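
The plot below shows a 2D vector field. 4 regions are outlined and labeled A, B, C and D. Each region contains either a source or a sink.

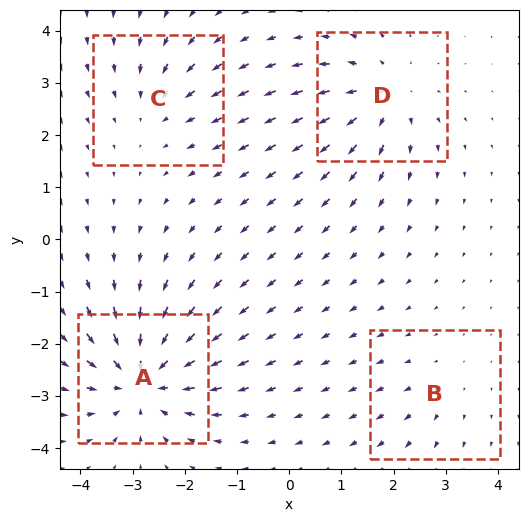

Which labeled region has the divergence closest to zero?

B

Divergence at each region's feature centre — A: about -7, B: about +2, C: about -3, D: about +5. Region B is closest to zero.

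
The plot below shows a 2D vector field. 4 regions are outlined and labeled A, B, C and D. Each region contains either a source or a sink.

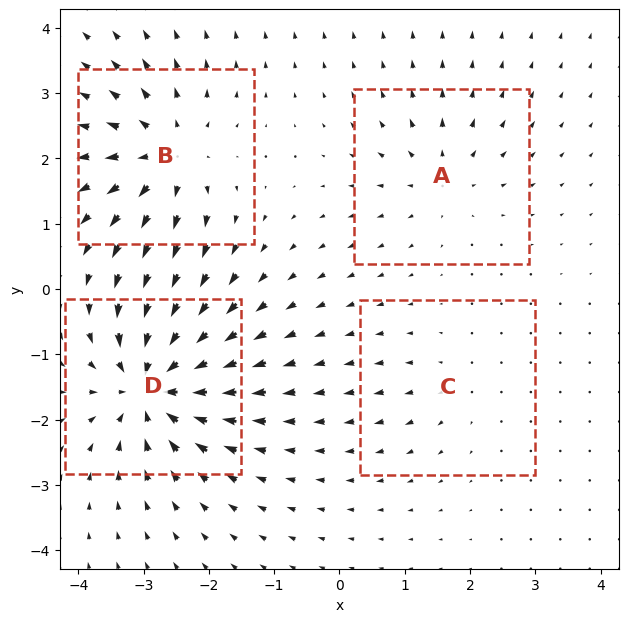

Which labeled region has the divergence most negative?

D

Divergence at each region's feature centre — A: about +4, B: about +7, C: about +3, D: about -9. Region D is most negative.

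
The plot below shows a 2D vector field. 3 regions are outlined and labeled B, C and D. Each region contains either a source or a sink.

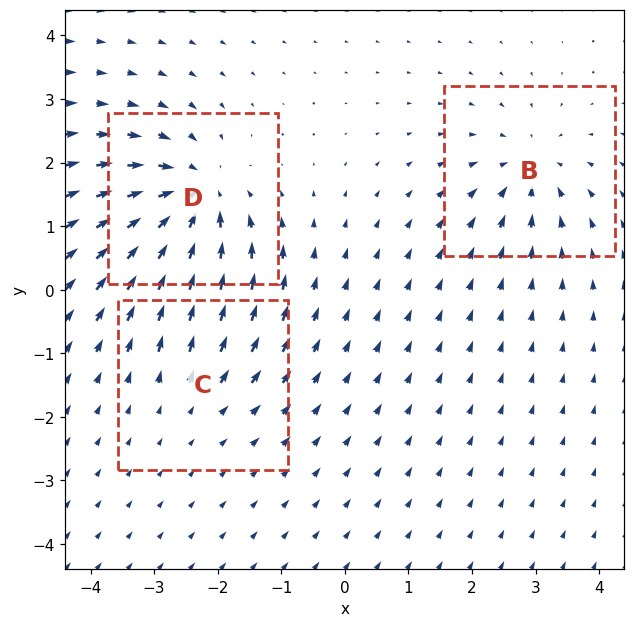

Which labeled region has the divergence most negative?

D

Divergence at each region's feature centre — B: about -4, C: about +2, D: about -6. Region D is most negative.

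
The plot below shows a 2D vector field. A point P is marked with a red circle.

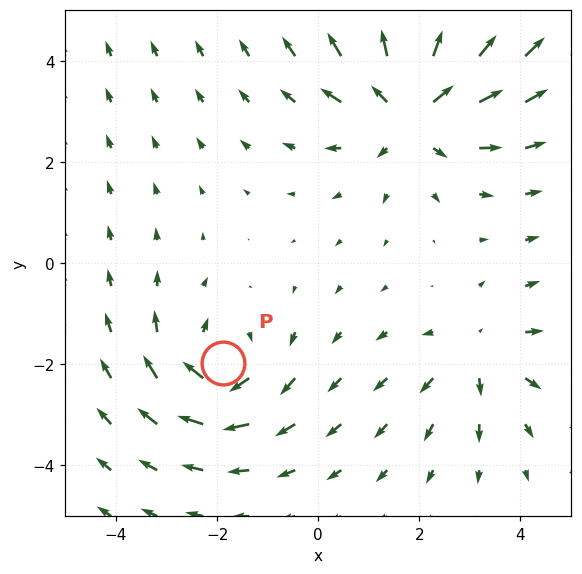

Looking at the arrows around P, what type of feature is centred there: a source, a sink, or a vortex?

At P (-1.9, -2.0) the arrows circulate clockwise. Divergence ≈0, curl about -4 — near-zero divergence with nonzero curl is a vortex.

vortex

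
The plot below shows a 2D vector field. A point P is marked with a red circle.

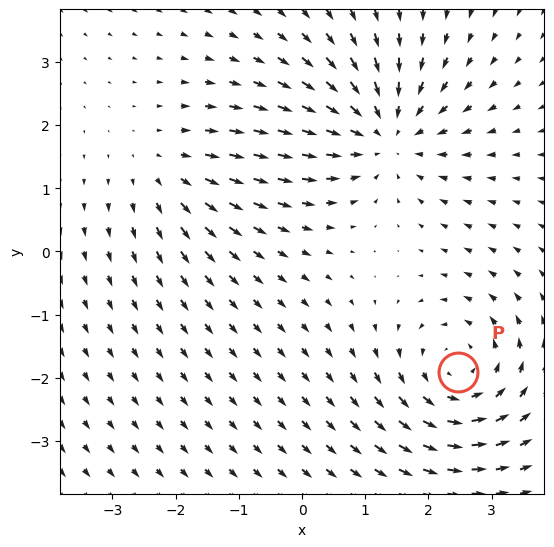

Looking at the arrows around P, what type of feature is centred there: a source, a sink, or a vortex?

At P (2.5, -1.9) the arrows circulate counterclockwise. Divergence ≈0, curl about +4 — near-zero divergence with nonzero curl is a vortex.

vortex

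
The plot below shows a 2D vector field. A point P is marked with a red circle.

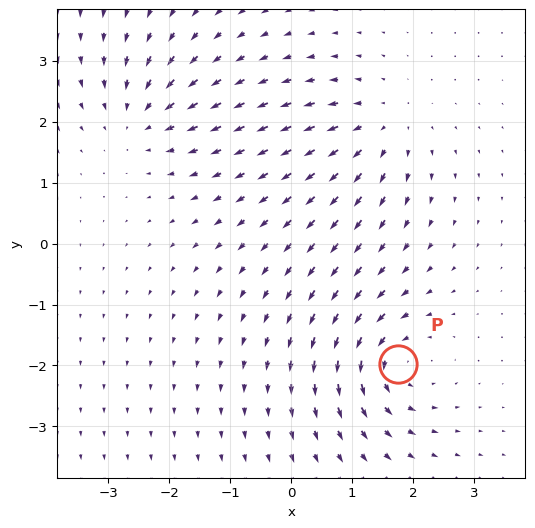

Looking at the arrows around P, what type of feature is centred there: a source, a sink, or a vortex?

At P (1.7, -2.0) the arrows circulate counterclockwise. Divergence ≈0, curl about +5 — near-zero divergence with nonzero curl is a vortex.

vortex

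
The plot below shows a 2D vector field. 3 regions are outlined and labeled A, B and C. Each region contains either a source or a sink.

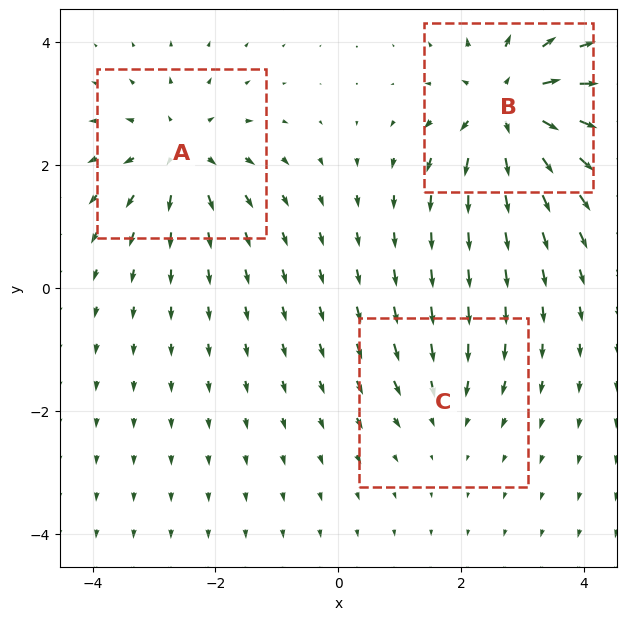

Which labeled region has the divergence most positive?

Divergence at each region's feature centre — A: about +4, B: about +6, C: about -2. Region B is most positive.

B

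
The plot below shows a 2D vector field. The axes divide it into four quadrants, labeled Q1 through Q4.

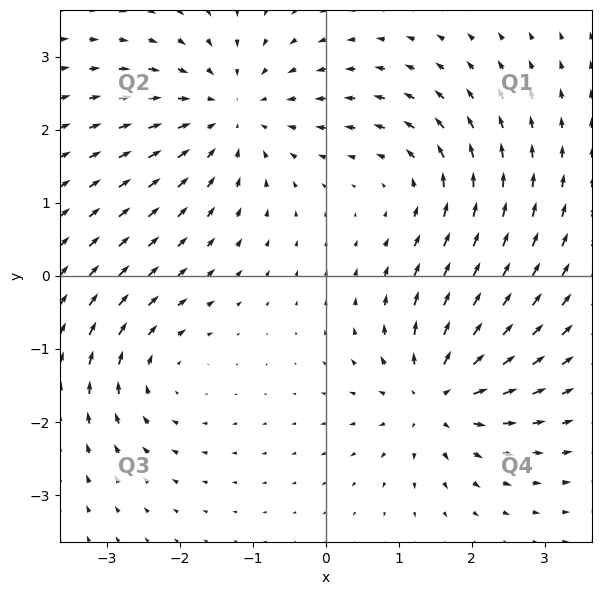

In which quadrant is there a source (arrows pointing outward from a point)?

The source sits at approximately (1.5, -1.6), which lies in quadrant Q4. The divergence there is about +6, positive as expected for a source.

Q4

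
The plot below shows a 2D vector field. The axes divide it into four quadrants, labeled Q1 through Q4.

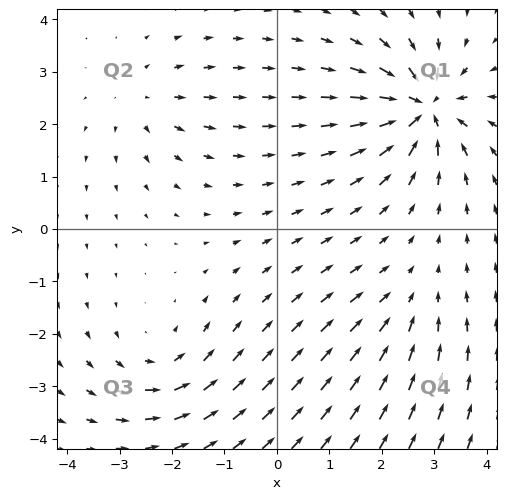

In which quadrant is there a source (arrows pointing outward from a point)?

Q2

The source sits at approximately (-2.5, 2.4), which lies in quadrant Q2. The divergence there is about +3, positive as expected for a source.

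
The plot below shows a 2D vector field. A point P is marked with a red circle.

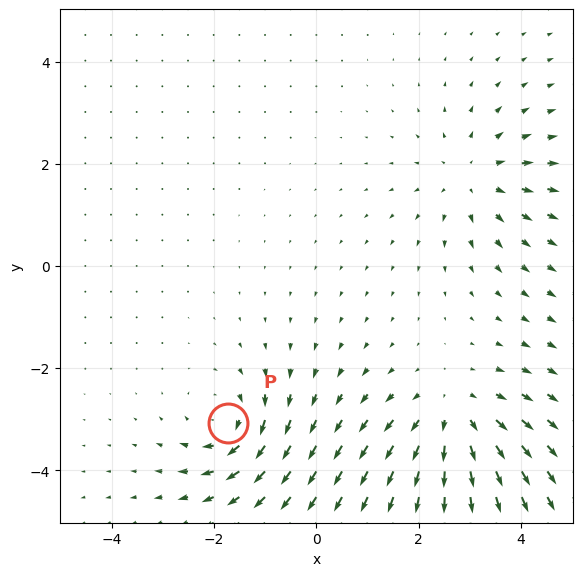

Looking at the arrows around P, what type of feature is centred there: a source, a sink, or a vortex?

At P (-1.7, -3.1) the arrows circulate clockwise. Divergence ≈0, curl about -5 — near-zero divergence with nonzero curl is a vortex.

vortex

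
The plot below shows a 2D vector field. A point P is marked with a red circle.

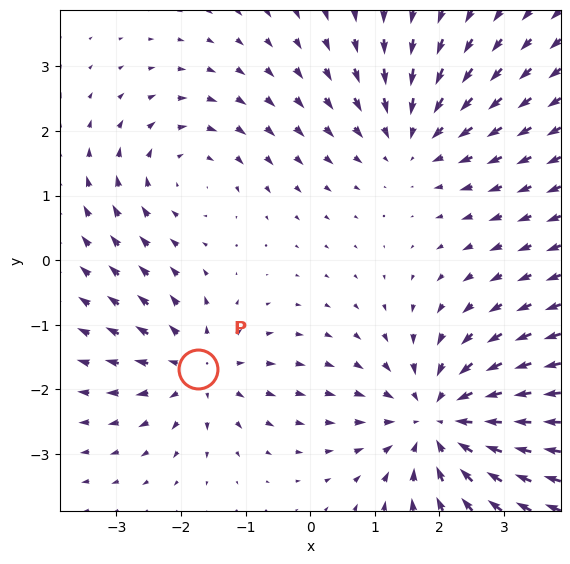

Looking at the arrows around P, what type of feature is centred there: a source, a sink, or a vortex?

source

At P (-1.7, -1.7) the arrows spread outward. Divergence about +3, curl ≈0 — positive divergence with near-zero curl is a source.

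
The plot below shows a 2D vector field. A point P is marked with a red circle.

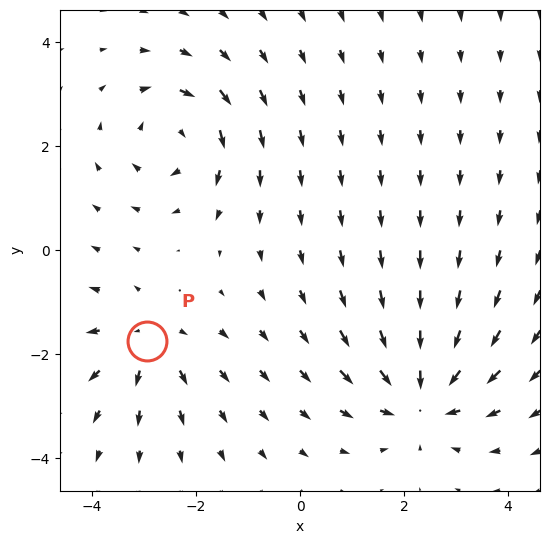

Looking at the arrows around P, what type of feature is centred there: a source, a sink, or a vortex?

source

At P (-2.9, -1.7) the arrows spread outward. Divergence about +4, curl ≈0 — positive divergence with near-zero curl is a source.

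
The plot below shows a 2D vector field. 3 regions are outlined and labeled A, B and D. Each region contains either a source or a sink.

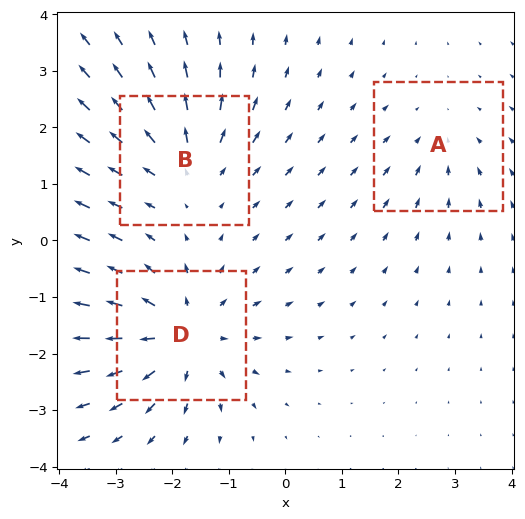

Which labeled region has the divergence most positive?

Divergence at each region's feature centre — A: about -2, B: about +3, D: about +5. Region D is most positive.

D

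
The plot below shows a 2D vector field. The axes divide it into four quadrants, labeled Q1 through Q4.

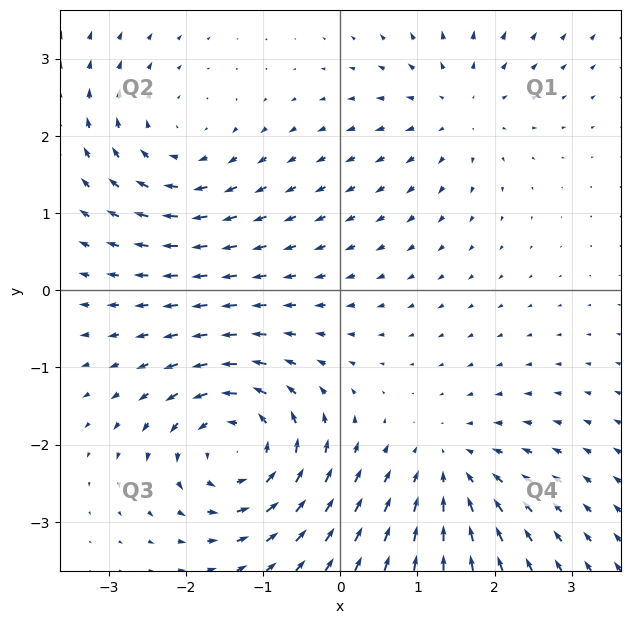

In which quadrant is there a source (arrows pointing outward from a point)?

The source sits at approximately (1.5, 2.4), which lies in quadrant Q1. The divergence there is about +3, positive as expected for a source.

Q1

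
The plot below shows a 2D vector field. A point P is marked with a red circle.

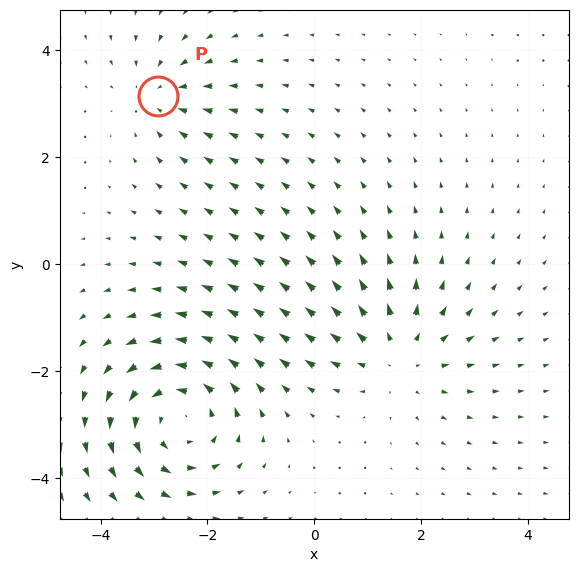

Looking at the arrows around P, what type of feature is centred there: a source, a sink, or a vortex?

At P (-2.9, 3.2) the arrows converge inward. Divergence about -3, curl ≈0 — negative divergence with near-zero curl is a sink.

sink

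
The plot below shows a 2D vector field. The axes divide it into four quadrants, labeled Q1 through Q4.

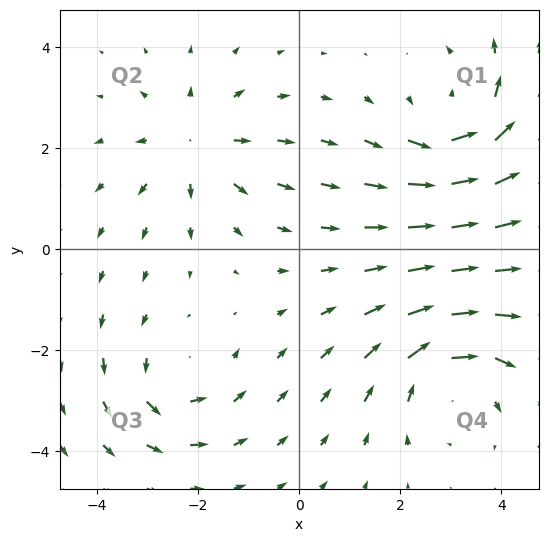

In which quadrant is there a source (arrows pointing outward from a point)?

Q2

The source sits at approximately (-2.0, 2.1), which lies in quadrant Q2. The divergence there is about +4, positive as expected for a source.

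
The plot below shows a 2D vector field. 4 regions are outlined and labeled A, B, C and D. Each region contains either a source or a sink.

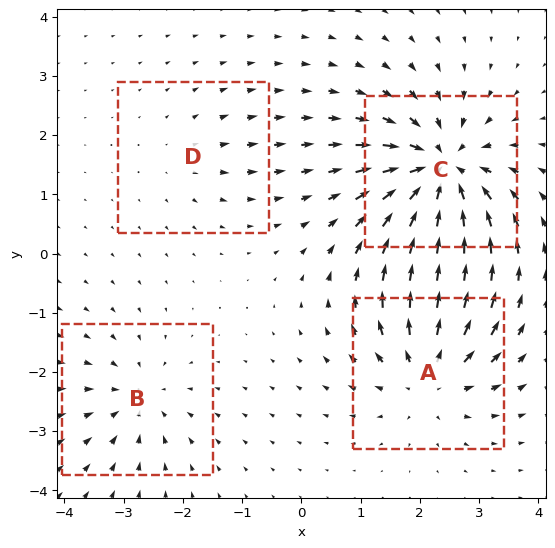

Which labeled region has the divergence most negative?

Divergence at each region's feature centre — A: about +6, B: about -4, C: about -9, D: about +2. Region C is most negative.

C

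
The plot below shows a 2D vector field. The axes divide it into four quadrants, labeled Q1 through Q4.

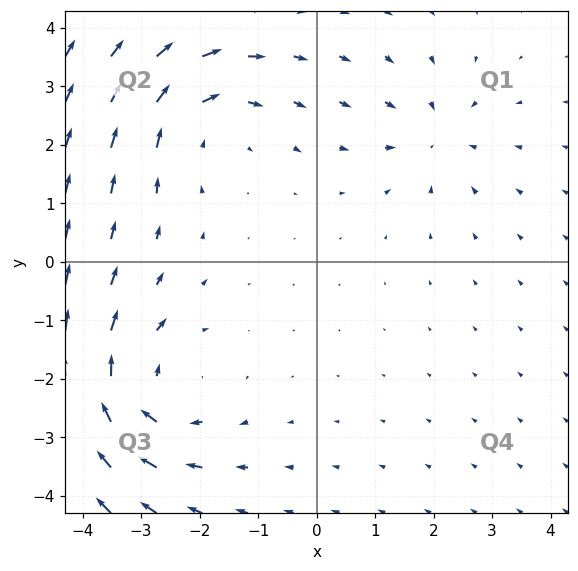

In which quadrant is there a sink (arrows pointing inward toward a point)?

The sink sits at approximately (2.1, 2.2), which lies in quadrant Q1. The divergence there is about -3, negative as expected for a sink.

Q1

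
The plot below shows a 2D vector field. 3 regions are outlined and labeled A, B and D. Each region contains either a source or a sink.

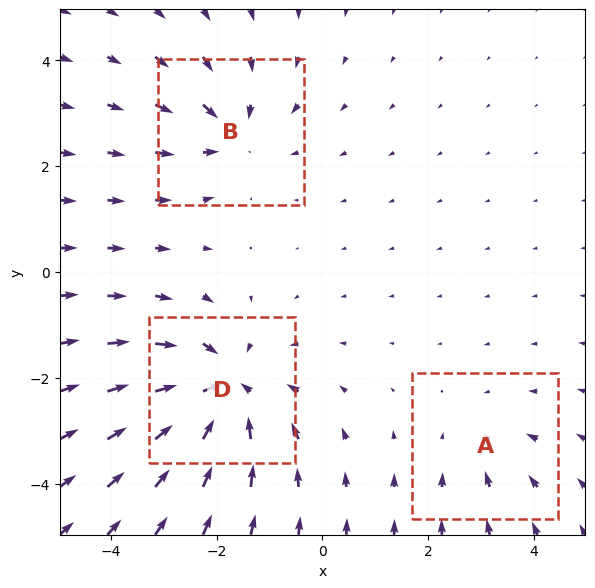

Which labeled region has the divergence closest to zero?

A

Divergence at each region's feature centre — A: about -2, B: about -3, D: about -5. Region A is closest to zero.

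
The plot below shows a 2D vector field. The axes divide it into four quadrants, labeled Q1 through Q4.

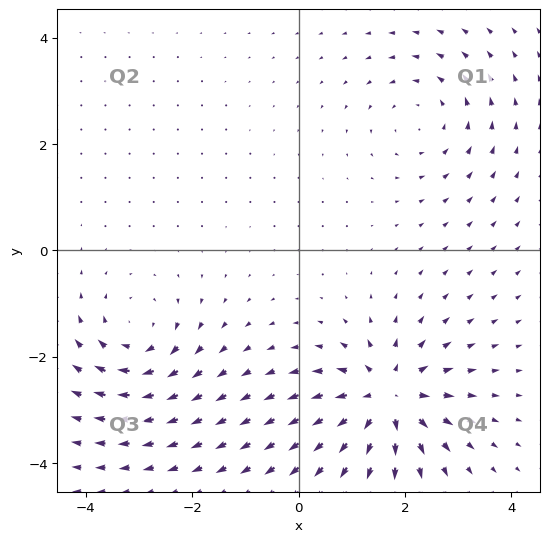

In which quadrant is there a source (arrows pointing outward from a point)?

Q4

The source sits at approximately (1.7, -2.8), which lies in quadrant Q4. The divergence there is about +6, positive as expected for a source.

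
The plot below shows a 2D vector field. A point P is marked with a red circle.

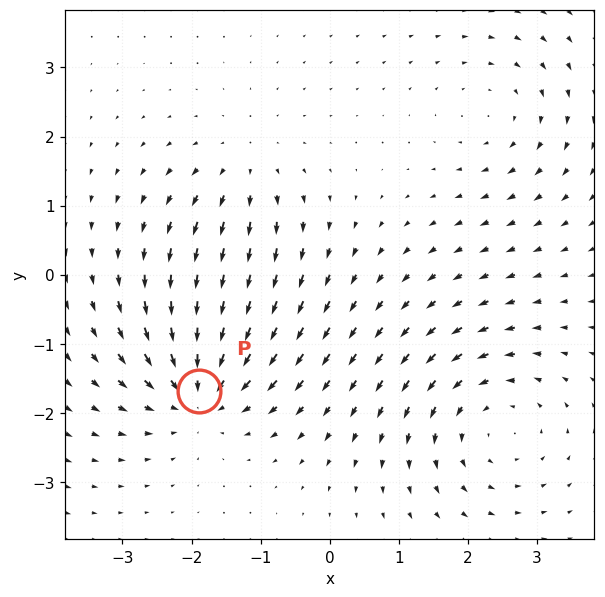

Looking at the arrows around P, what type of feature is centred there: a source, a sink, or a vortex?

At P (-1.9, -1.7) the arrows converge inward. Divergence about -6, curl ≈0 — negative divergence with near-zero curl is a sink.

sink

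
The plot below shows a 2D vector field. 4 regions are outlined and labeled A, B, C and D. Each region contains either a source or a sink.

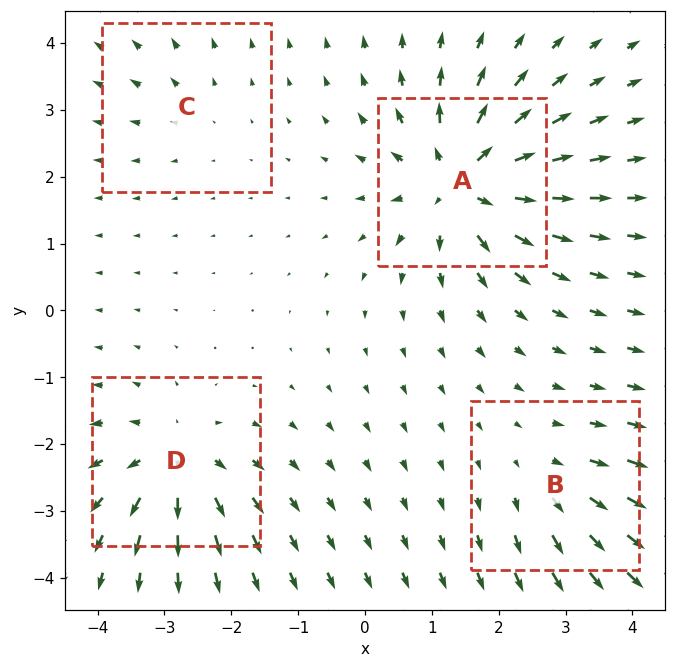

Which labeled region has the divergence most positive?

Divergence at each region's feature centre — A: about +9, B: about +4, C: about +2, D: about +6. Region A is most positive.

A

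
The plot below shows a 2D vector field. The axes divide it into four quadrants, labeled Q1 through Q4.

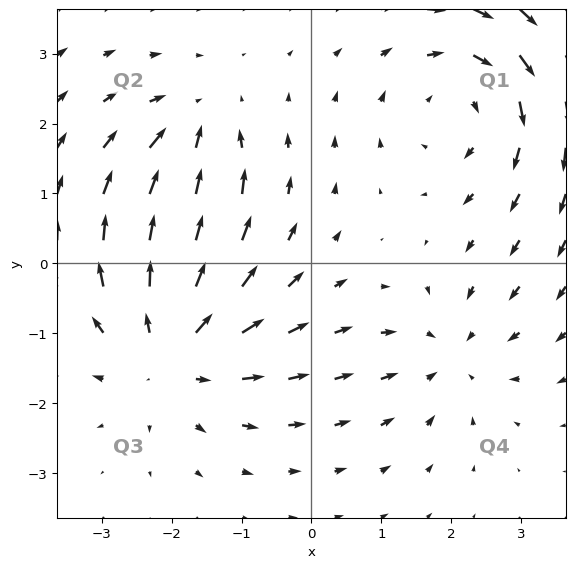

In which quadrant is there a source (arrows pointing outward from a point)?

Q3

The source sits at approximately (-2.0, -1.2), which lies in quadrant Q3. The divergence there is about +4, positive as expected for a source.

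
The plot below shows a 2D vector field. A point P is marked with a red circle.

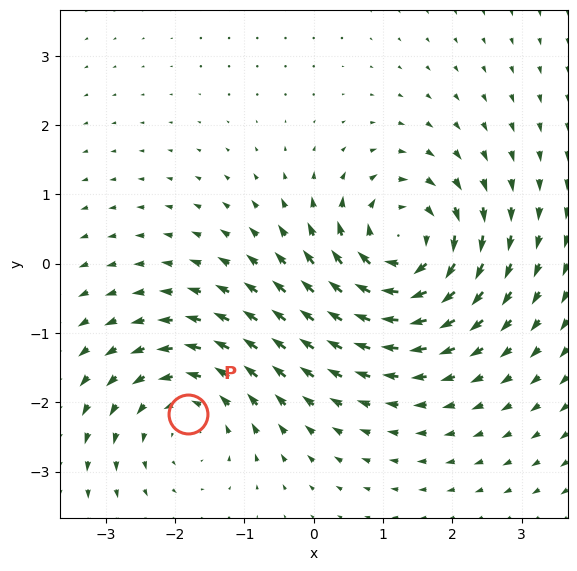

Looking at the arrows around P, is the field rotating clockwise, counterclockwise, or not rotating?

counterclockwise

Near P at (-1.8, -2.2) the arrows circulate counterclockwise. The curl (z-component) there is about +3; positive curl means counterclockwise rotation.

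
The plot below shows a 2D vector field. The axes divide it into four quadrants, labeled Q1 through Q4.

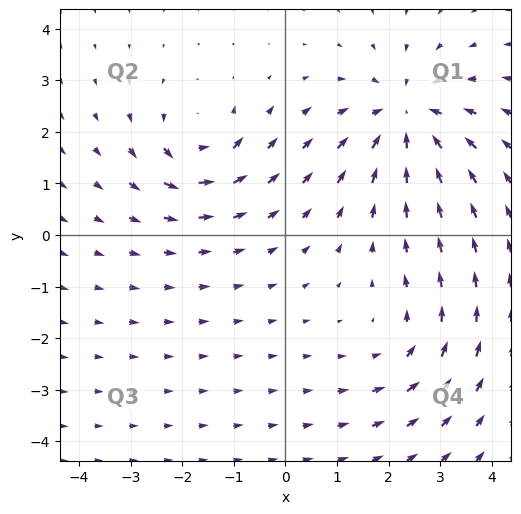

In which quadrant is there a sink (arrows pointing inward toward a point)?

The sink sits at approximately (2.3, 2.3), which lies in quadrant Q1. The divergence there is about -4, negative as expected for a sink.

Q1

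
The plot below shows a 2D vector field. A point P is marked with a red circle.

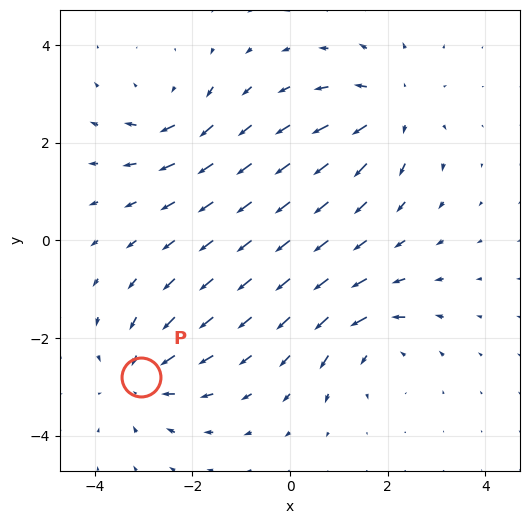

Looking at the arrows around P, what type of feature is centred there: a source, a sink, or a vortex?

At P (-3.0, -2.8) the arrows converge inward. Divergence about -4, curl ≈0 — negative divergence with near-zero curl is a sink.

sink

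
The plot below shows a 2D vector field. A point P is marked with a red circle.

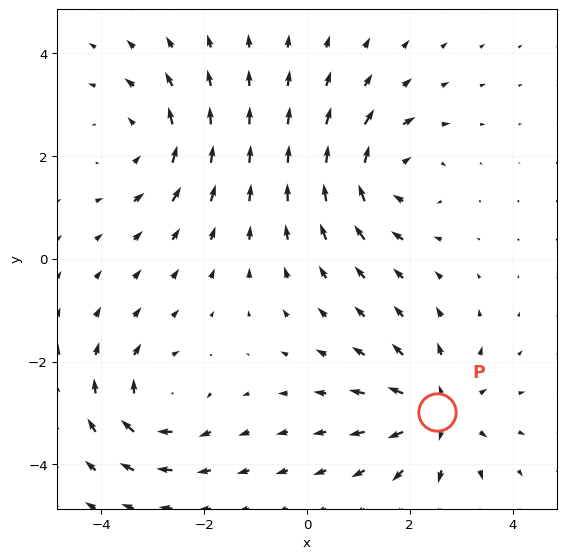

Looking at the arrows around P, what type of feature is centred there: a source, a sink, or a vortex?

source

At P (2.5, -3.0) the arrows spread outward. Divergence about +5, curl ≈0 — positive divergence with near-zero curl is a source.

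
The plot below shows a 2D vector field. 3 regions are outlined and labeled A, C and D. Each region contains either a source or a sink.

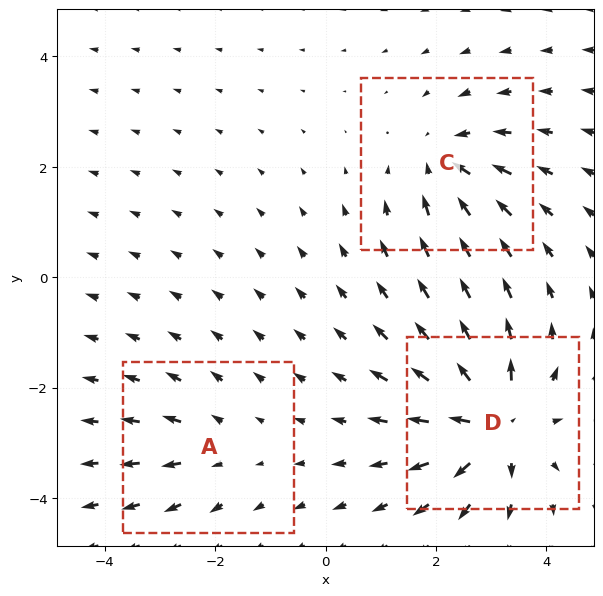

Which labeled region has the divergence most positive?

D

Divergence at each region's feature centre — A: about +2, C: about -3, D: about +5. Region D is most positive.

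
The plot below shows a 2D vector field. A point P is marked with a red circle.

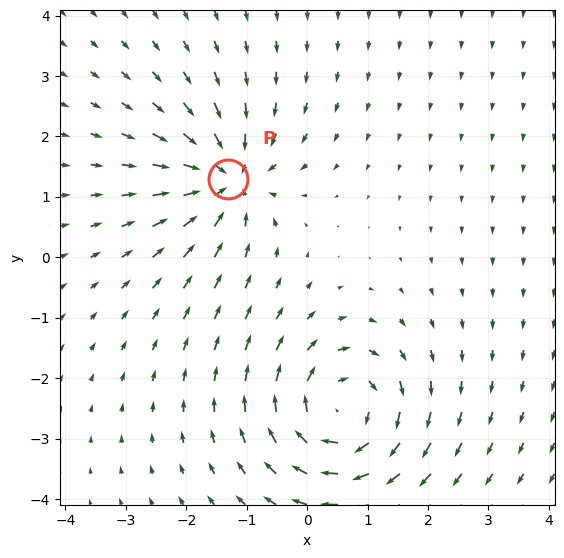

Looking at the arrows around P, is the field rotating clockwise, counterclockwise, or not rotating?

Near P at (-1.3, 1.3) the arrows show no circulation. The curl there is ≈0.

not rotating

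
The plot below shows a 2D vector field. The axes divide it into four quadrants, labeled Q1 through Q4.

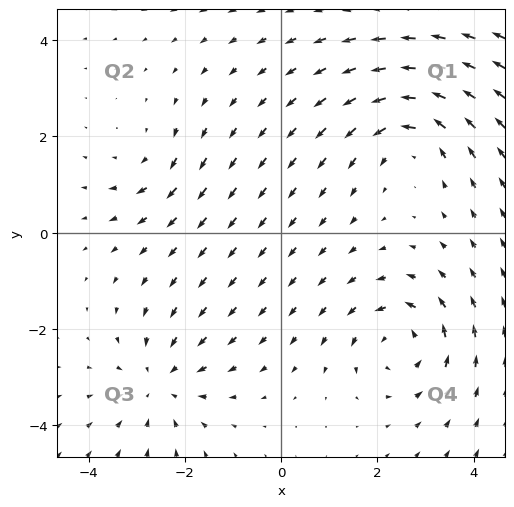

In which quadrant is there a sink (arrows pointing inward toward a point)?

Q3

The sink sits at approximately (-2.5, -3.1), which lies in quadrant Q3. The divergence there is about -4, negative as expected for a sink.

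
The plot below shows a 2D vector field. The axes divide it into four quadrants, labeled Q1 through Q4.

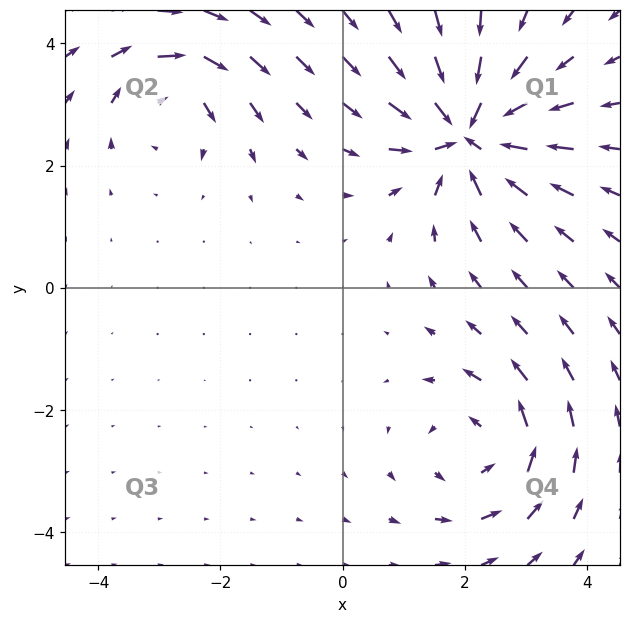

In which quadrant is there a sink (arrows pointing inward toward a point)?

The sink sits at approximately (2.1, 2.5), which lies in quadrant Q1. The divergence there is about -6, negative as expected for a sink.

Q1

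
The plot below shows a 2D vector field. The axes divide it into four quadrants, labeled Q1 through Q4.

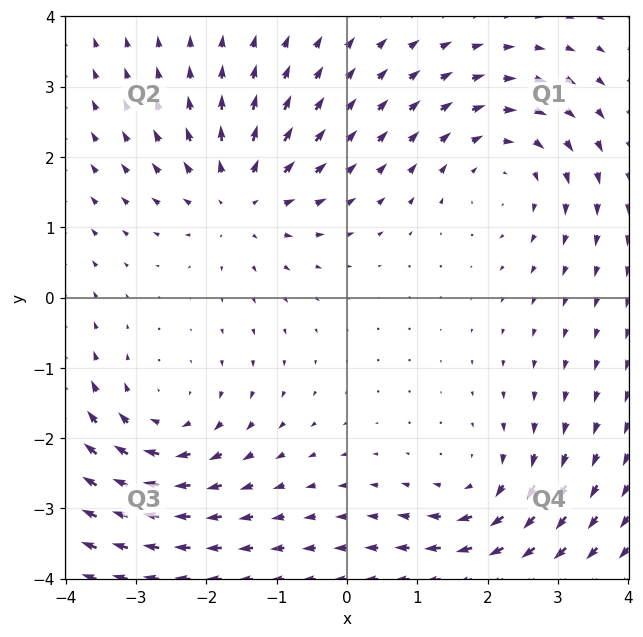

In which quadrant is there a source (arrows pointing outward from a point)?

Q2

The source sits at approximately (-1.5, 1.4), which lies in quadrant Q2. The divergence there is about +5, positive as expected for a source.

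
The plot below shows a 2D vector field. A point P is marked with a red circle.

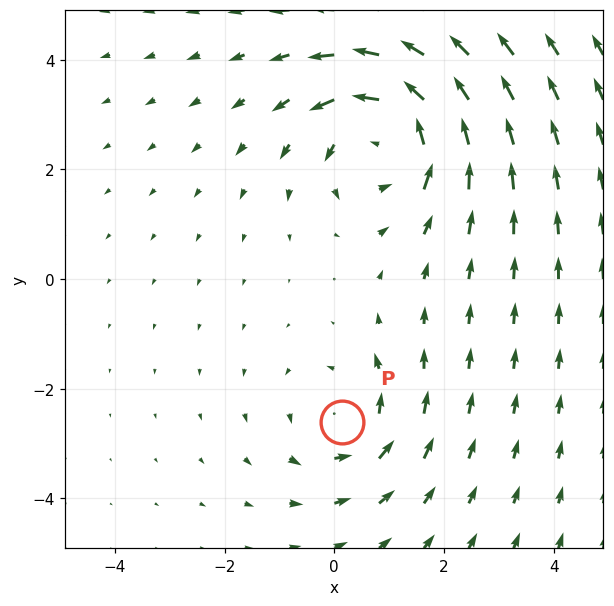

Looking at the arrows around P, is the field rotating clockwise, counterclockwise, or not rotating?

Near P at (0.2, -2.6) the arrows circulate counterclockwise. The curl (z-component) there is about +2; positive curl means counterclockwise rotation.

counterclockwise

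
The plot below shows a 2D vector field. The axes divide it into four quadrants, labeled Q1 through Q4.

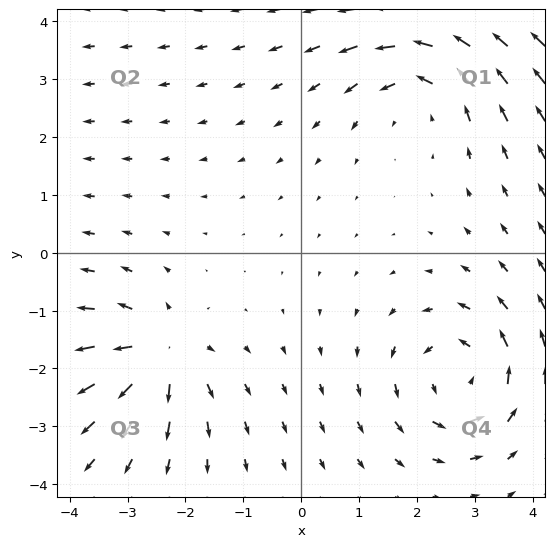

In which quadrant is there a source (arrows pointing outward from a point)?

The source sits at approximately (-2.4, -1.7), which lies in quadrant Q3. The divergence there is about +4, positive as expected for a source.

Q3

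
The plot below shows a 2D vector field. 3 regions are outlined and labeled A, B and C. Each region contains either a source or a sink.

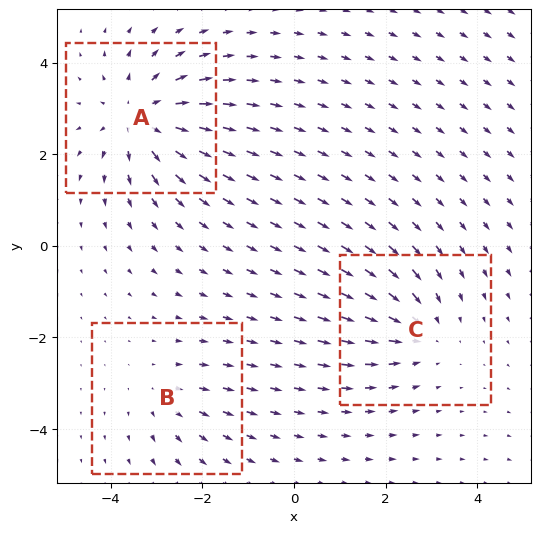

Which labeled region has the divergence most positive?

Divergence at each region's feature centre — A: about +4, B: about +2, C: about -3. Region A is most positive.

A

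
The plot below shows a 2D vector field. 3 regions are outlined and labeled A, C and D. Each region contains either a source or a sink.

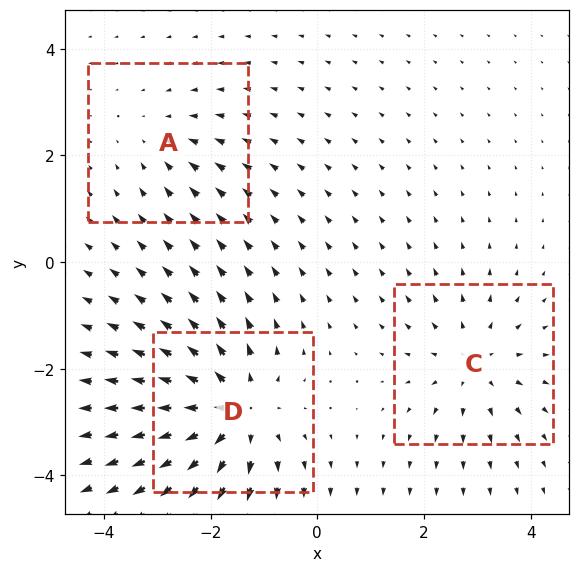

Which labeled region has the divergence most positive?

D

Divergence at each region's feature centre — A: about -2, C: about +3, D: about +5. Region D is most positive.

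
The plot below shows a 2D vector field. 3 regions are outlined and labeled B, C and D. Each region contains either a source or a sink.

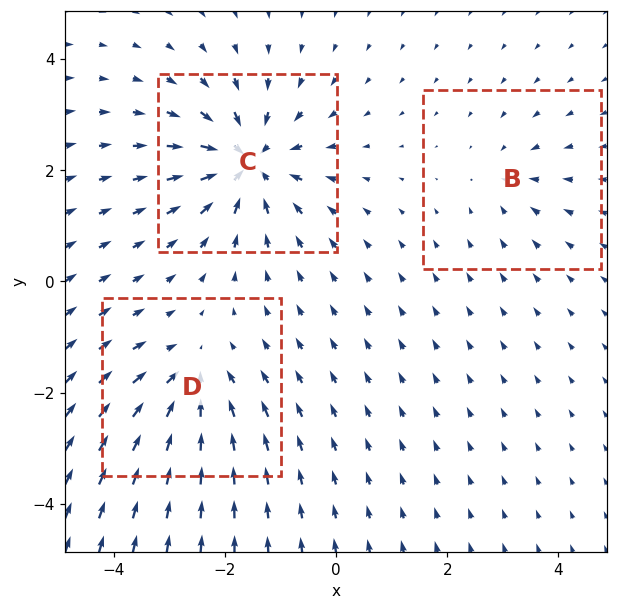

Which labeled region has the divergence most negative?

Divergence at each region's feature centre — B: about -2, C: about -6, D: about -4. Region C is most negative.

C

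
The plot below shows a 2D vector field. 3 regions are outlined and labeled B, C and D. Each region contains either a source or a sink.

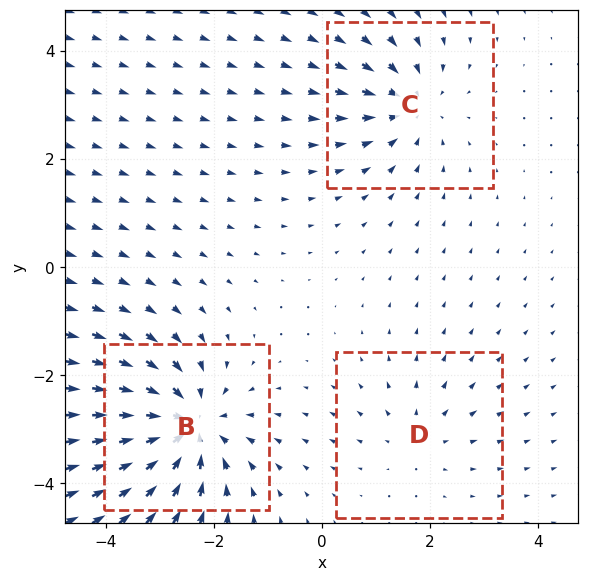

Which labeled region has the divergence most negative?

Divergence at each region's feature centre — B: about -5, C: about -3, D: about +2. Region B is most negative.

B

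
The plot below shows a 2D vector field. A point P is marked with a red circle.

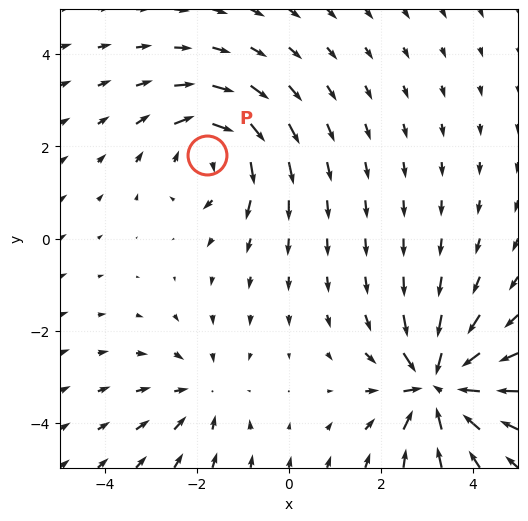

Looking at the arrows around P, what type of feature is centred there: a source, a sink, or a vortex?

At P (-1.8, 1.8) the arrows circulate clockwise. Divergence ≈0, curl about -4 — near-zero divergence with nonzero curl is a vortex.

vortex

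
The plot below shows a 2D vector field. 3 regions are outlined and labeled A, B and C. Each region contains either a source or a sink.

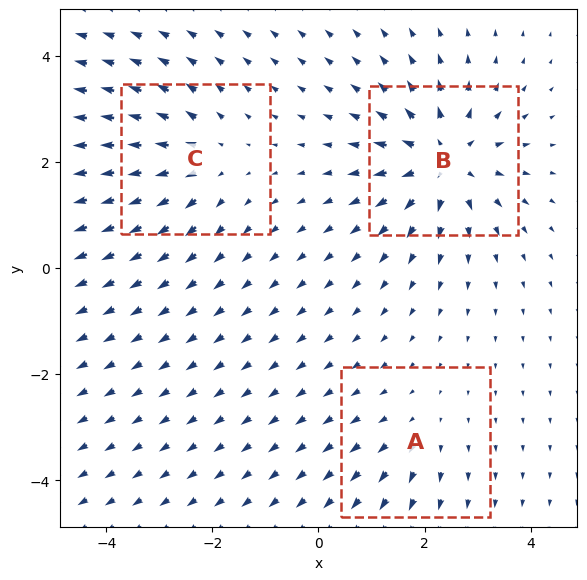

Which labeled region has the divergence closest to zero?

Divergence at each region's feature centre — A: about +2, B: about +5, C: about +3. Region A is closest to zero.

A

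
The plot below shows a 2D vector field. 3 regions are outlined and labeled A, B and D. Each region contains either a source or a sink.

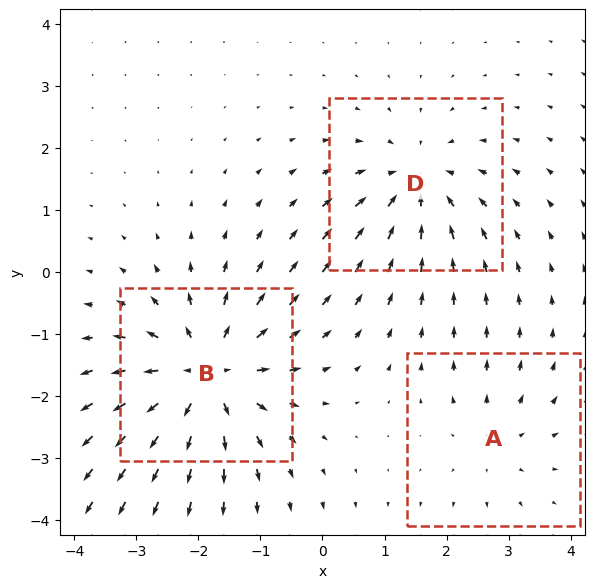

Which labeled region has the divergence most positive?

B

Divergence at each region's feature centre — A: about +2, B: about +5, D: about -4. Region B is most positive.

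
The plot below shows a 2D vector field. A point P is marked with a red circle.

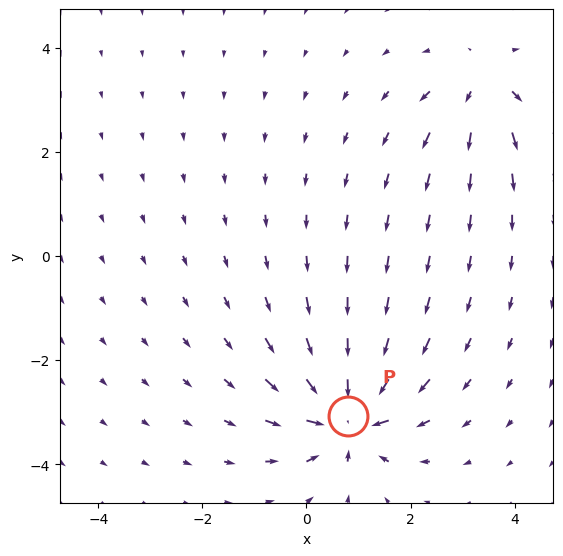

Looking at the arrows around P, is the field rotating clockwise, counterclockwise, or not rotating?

not rotating

Near P at (0.8, -3.1) the arrows show no circulation. The curl there is ≈0.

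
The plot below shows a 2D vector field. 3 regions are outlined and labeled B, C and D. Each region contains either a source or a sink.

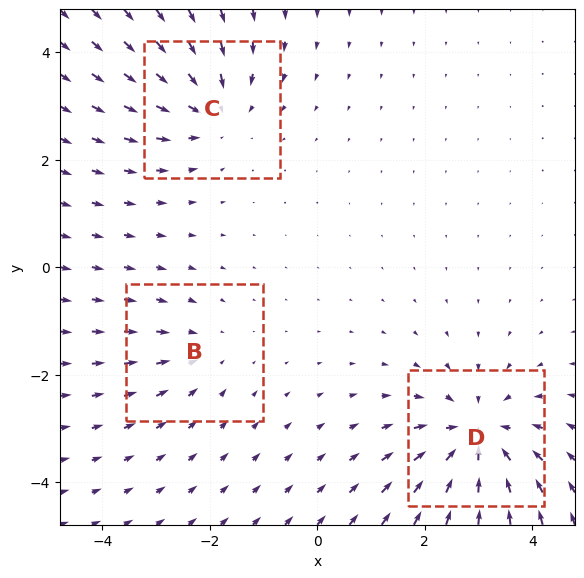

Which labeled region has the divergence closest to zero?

B

Divergence at each region's feature centre — B: about -2, C: about -3, D: about -5. Region B is closest to zero.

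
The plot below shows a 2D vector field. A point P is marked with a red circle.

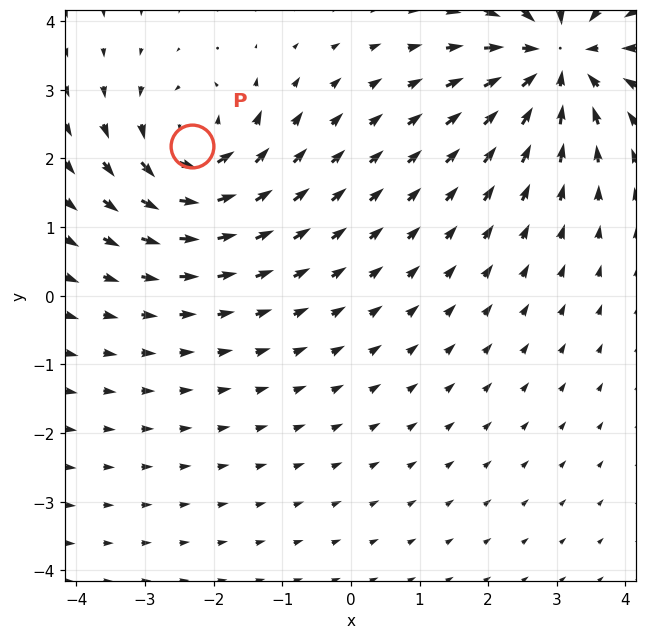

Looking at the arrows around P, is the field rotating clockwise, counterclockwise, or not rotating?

counterclockwise

Near P at (-2.3, 2.2) the arrows circulate counterclockwise. The curl (z-component) there is about +5; positive curl means counterclockwise rotation.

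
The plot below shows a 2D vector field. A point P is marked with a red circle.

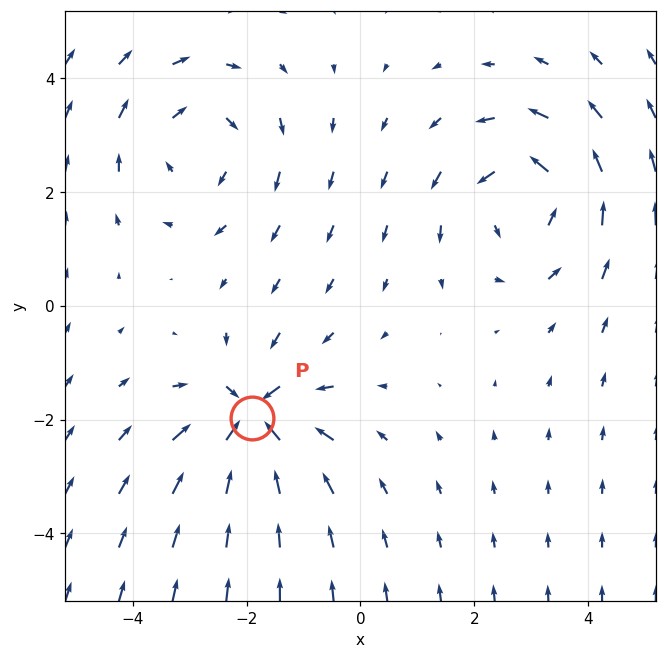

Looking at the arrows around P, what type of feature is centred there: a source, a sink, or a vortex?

sink

At P (-1.9, -2.0) the arrows converge inward. Divergence about -5, curl ≈0 — negative divergence with near-zero curl is a sink.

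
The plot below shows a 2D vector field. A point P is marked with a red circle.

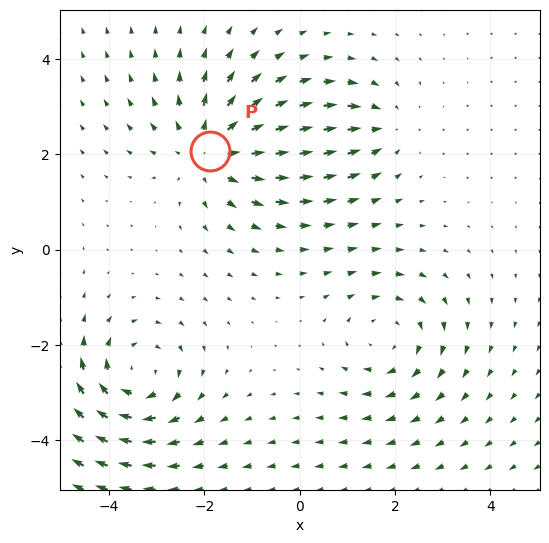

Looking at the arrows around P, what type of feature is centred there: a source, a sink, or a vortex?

At P (-1.9, 2.1) the arrows spread outward. Divergence about +5, curl ≈0 — positive divergence with near-zero curl is a source.

source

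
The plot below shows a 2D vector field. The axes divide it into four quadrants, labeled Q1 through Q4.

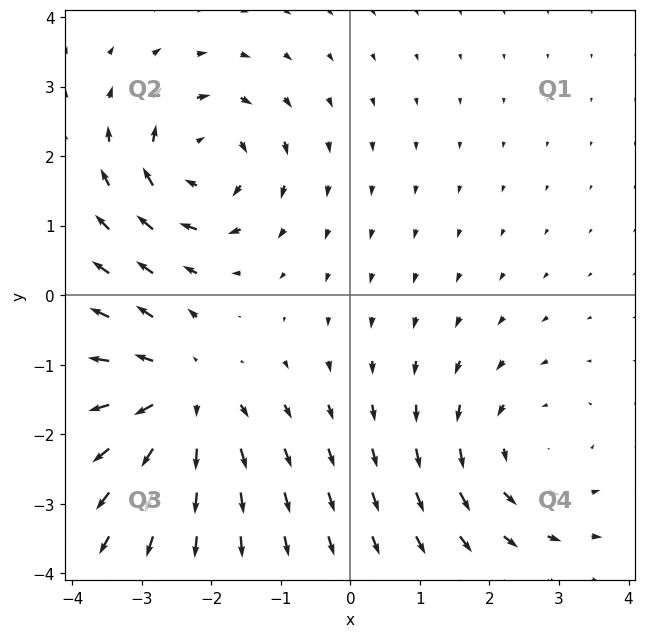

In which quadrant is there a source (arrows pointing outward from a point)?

Q3

The source sits at approximately (-2.5, -1.5), which lies in quadrant Q3. The divergence there is about +4, positive as expected for a source.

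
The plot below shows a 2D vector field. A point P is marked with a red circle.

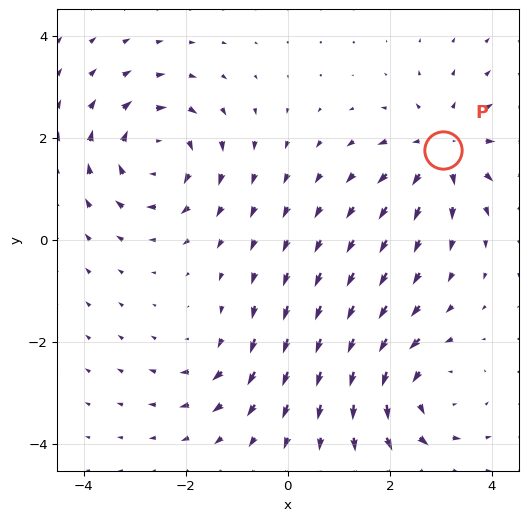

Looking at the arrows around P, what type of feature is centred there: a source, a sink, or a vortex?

At P (3.0, 1.8) the arrows spread outward. Divergence about +5, curl ≈0 — positive divergence with near-zero curl is a source.

source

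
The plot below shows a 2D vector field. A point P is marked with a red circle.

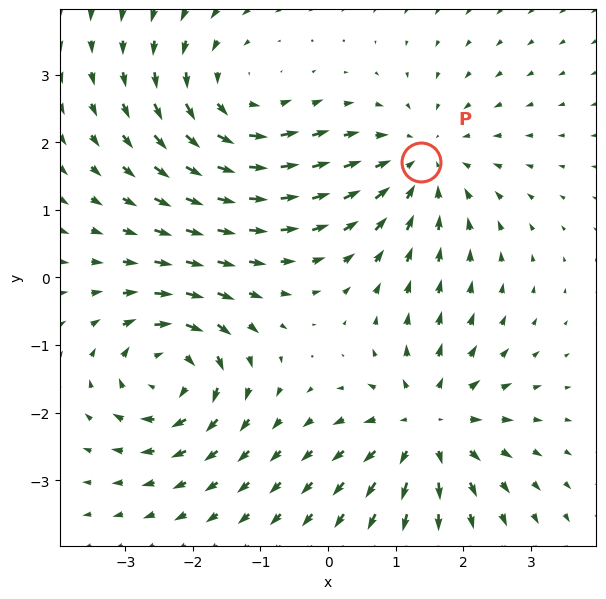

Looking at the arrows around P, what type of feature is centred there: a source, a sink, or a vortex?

sink

At P (1.4, 1.7) the arrows converge inward. Divergence about -3, curl ≈0 — negative divergence with near-zero curl is a sink.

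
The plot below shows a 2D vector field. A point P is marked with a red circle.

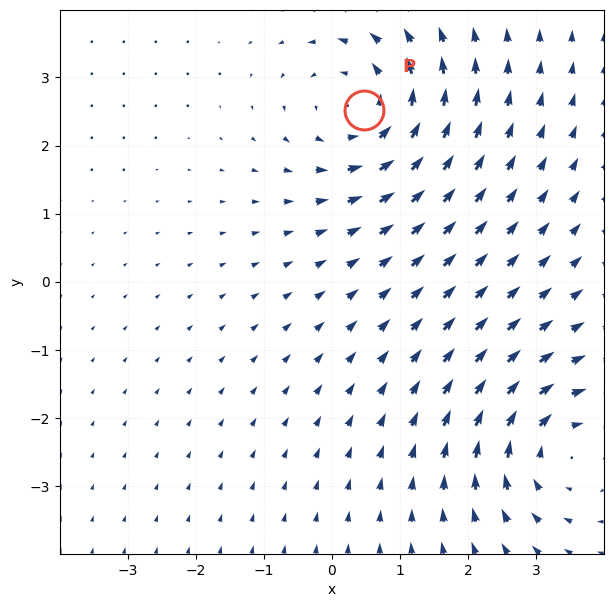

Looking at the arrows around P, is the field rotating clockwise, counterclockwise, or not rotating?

Near P at (0.5, 2.5) the arrows circulate counterclockwise. The curl (z-component) there is about +4; positive curl means counterclockwise rotation.

counterclockwise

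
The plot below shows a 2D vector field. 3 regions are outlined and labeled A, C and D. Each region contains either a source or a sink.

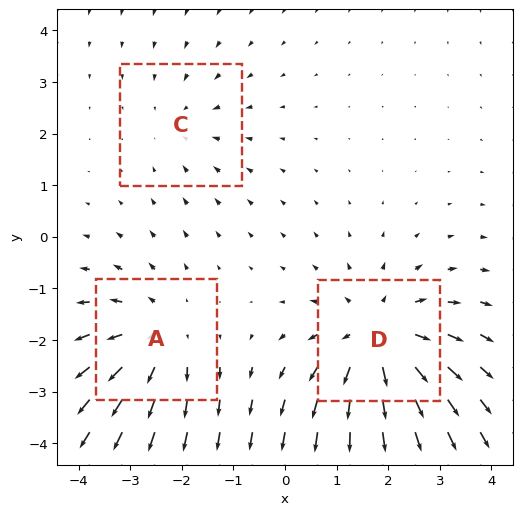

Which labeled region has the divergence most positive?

Divergence at each region's feature centre — A: about +3, C: about -2, D: about +4. Region D is most positive.

D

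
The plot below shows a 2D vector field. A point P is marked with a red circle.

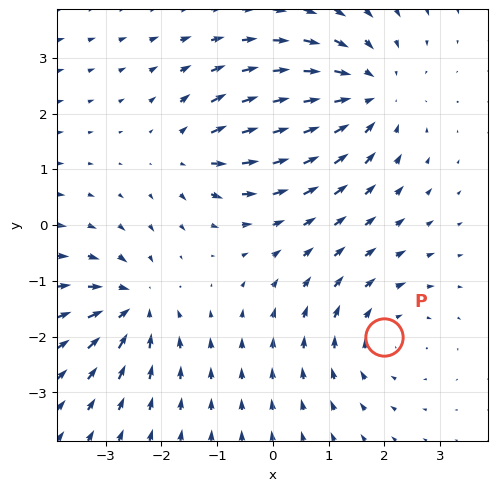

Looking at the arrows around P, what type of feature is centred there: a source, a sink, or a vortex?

At P (2.0, -2.0) the arrows circulate clockwise. Divergence ≈0, curl about -3 — near-zero divergence with nonzero curl is a vortex.

vortex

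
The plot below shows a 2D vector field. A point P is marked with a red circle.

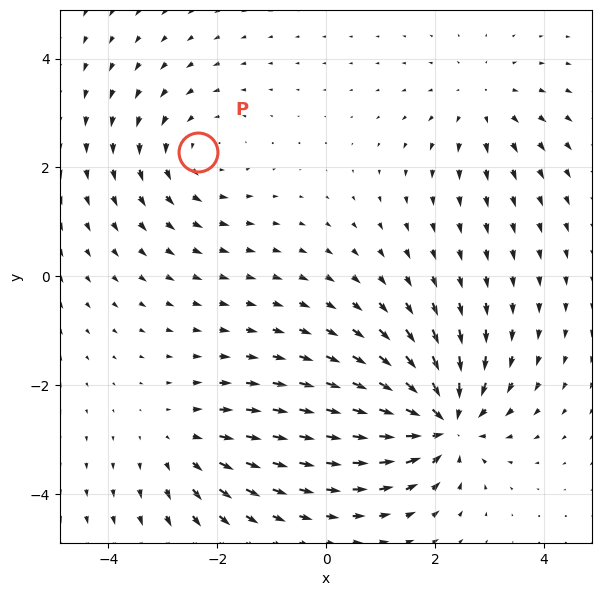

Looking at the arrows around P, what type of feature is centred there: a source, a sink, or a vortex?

vortex

At P (-2.3, 2.3) the arrows circulate counterclockwise. Divergence ≈0, curl about +3 — near-zero divergence with nonzero curl is a vortex.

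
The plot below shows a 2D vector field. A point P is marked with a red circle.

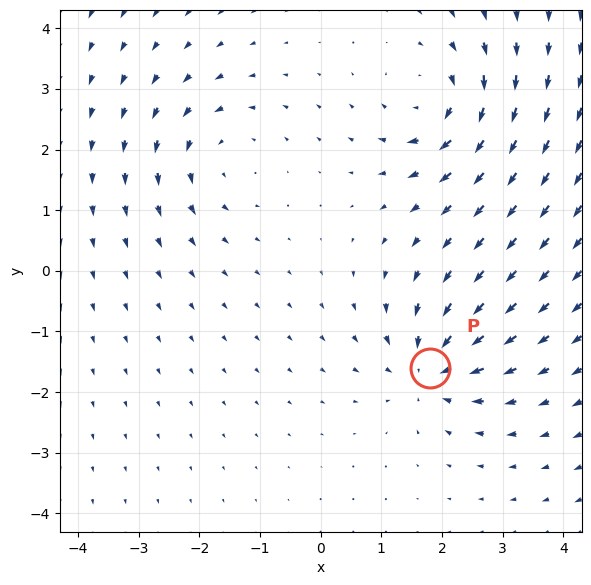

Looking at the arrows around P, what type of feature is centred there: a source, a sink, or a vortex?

sink

At P (1.8, -1.6) the arrows converge inward. Divergence about -4, curl ≈0 — negative divergence with near-zero curl is a sink.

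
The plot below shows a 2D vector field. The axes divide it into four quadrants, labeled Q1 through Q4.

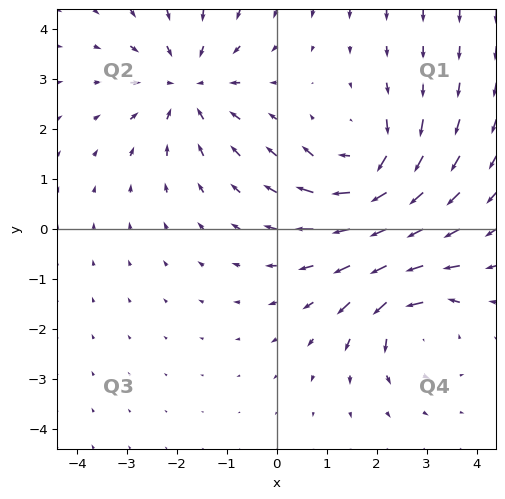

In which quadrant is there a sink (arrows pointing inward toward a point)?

Q2

The sink sits at approximately (-1.8, 2.9), which lies in quadrant Q2. The divergence there is about -3, negative as expected for a sink.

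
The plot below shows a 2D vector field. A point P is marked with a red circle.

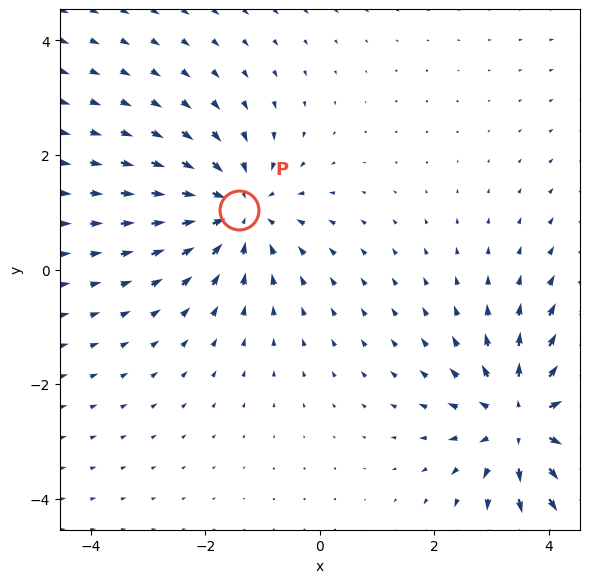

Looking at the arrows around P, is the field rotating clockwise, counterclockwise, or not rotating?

not rotating

Near P at (-1.4, 1.0) the arrows show no circulation. The curl there is ≈0.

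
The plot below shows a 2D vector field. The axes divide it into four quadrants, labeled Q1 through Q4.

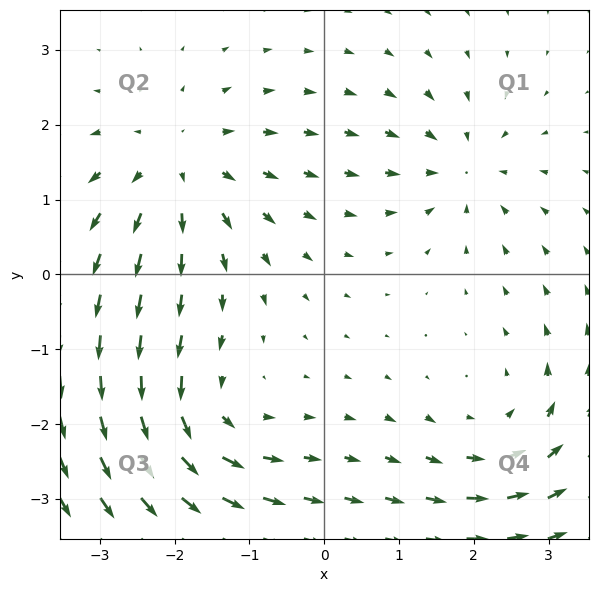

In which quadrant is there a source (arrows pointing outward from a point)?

The source sits at approximately (-2.0, 1.4), which lies in quadrant Q2. The divergence there is about +4, positive as expected for a source.

Q2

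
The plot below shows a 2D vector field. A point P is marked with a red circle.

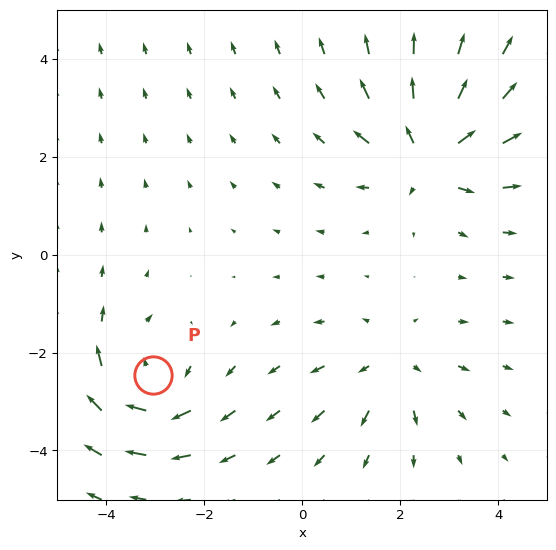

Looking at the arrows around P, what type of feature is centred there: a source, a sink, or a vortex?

At P (-3.1, -2.5) the arrows circulate clockwise. Divergence ≈0, curl about -5 — near-zero divergence with nonzero curl is a vortex.

vortex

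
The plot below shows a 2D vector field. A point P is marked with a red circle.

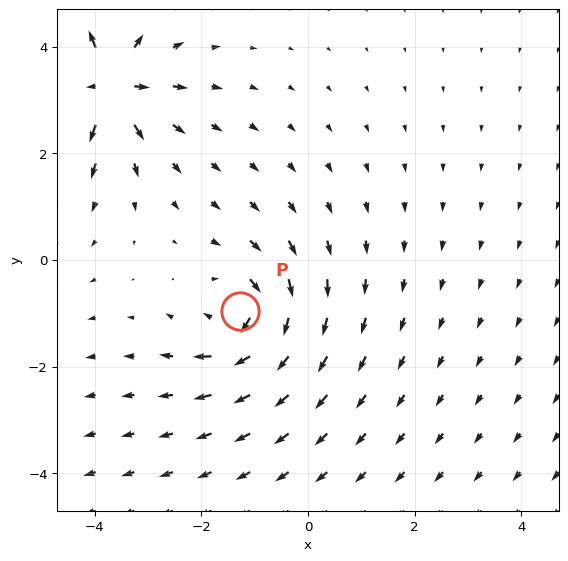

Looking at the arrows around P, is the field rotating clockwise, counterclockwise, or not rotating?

Near P at (-1.3, -1.0) the arrows circulate clockwise. The curl (z-component) there is about -6; negative curl means clockwise rotation.

clockwise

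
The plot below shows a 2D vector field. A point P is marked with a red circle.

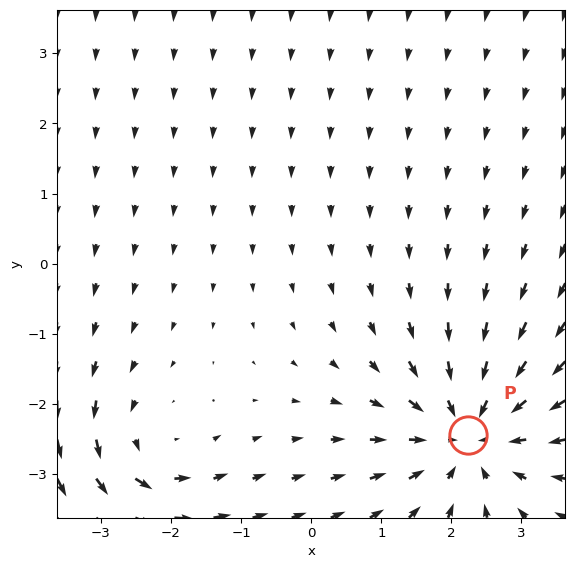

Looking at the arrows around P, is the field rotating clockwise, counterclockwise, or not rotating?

Near P at (2.2, -2.4) the arrows show no circulation. The curl there is ≈0.

not rotating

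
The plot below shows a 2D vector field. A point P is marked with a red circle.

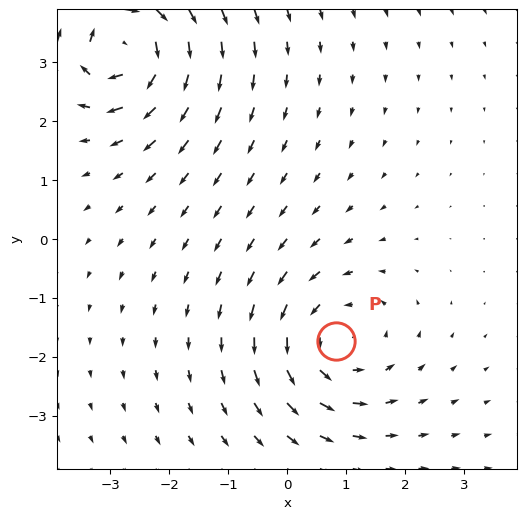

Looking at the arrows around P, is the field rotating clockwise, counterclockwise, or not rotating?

counterclockwise

Near P at (0.8, -1.7) the arrows circulate counterclockwise. The curl (z-component) there is about +3; positive curl means counterclockwise rotation.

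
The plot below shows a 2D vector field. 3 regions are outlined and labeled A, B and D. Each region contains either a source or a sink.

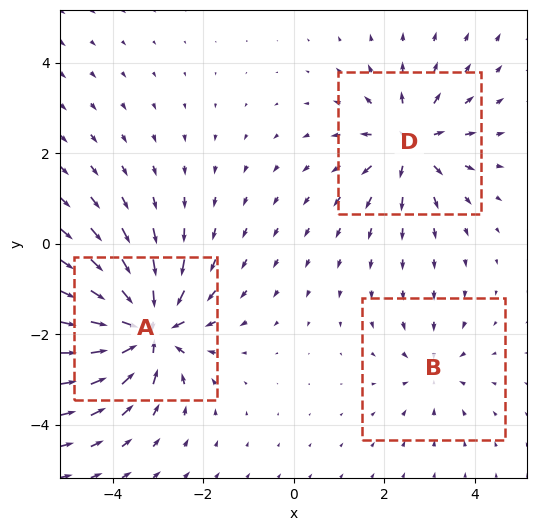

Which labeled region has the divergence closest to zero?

B

Divergence at each region's feature centre — A: about -6, B: about -2, D: about +4. Region B is closest to zero.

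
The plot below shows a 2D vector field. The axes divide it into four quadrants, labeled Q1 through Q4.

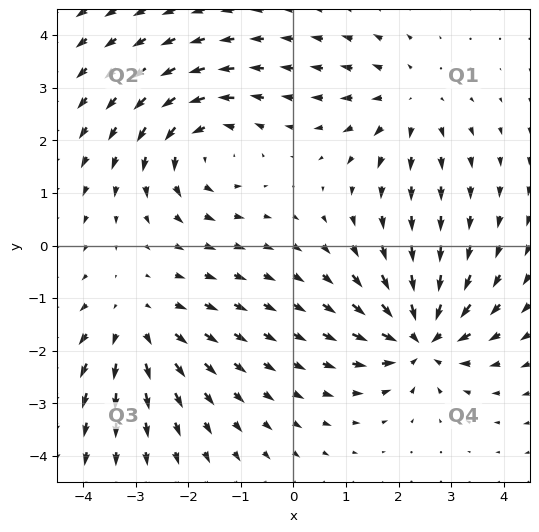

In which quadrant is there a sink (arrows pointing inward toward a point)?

Q4

The sink sits at approximately (2.4, -1.8), which lies in quadrant Q4. The divergence there is about -6, negative as expected for a sink.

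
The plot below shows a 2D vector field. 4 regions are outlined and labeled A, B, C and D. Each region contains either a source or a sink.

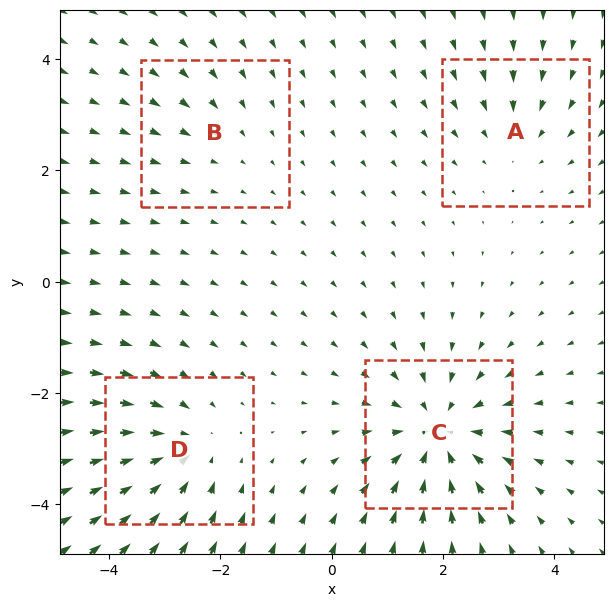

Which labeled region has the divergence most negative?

Divergence at each region's feature centre — A: about -3, B: about -2, C: about -6, D: about -5. Region C is most negative.

C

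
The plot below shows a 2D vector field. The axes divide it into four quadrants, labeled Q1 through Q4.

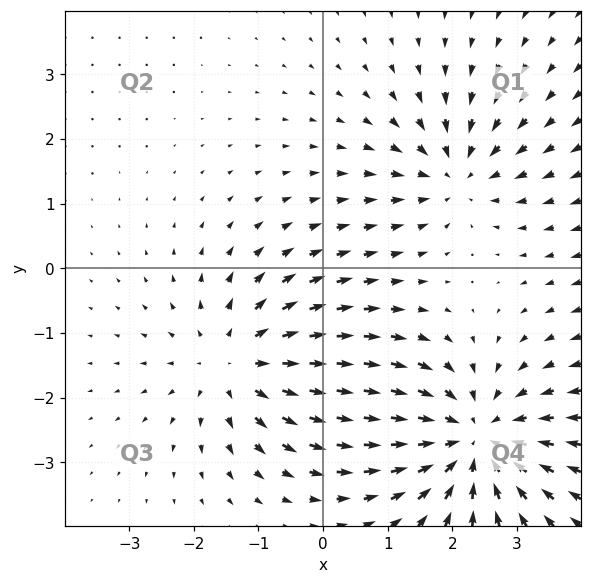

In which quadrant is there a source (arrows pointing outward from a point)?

Q3

The source sits at approximately (-1.3, -1.5), which lies in quadrant Q3. The divergence there is about +3, positive as expected for a source.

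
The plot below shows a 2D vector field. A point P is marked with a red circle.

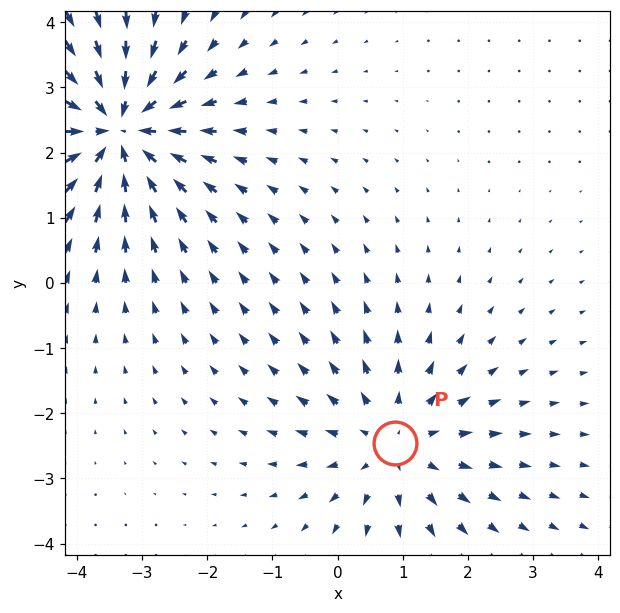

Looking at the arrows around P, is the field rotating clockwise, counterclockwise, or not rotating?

not rotating

Near P at (0.9, -2.5) the arrows show no circulation. The curl there is ≈0.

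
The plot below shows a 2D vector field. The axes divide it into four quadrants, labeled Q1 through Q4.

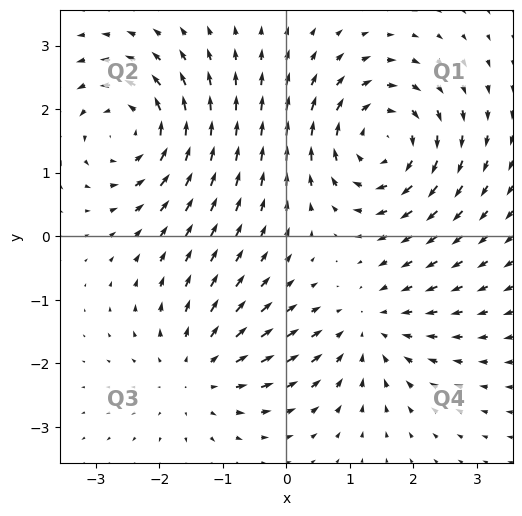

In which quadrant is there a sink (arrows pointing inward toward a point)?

Q4

The sink sits at approximately (1.3, -1.4), which lies in quadrant Q4. The divergence there is about -3, negative as expected for a sink.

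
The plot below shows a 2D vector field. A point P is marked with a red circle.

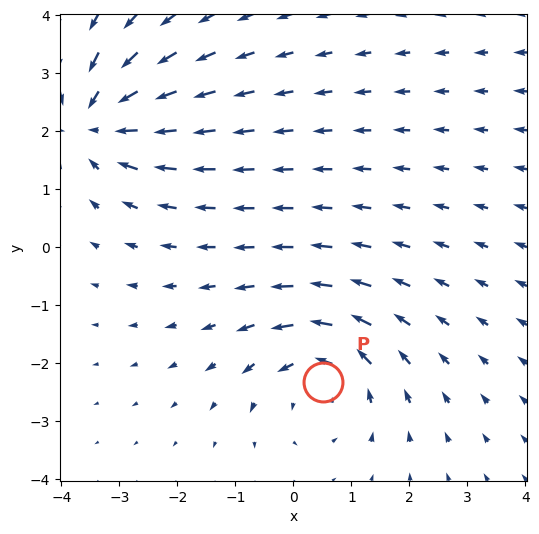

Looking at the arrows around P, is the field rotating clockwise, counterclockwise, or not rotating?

Near P at (0.5, -2.3) the arrows circulate counterclockwise. The curl (z-component) there is about +4; positive curl means counterclockwise rotation.

counterclockwise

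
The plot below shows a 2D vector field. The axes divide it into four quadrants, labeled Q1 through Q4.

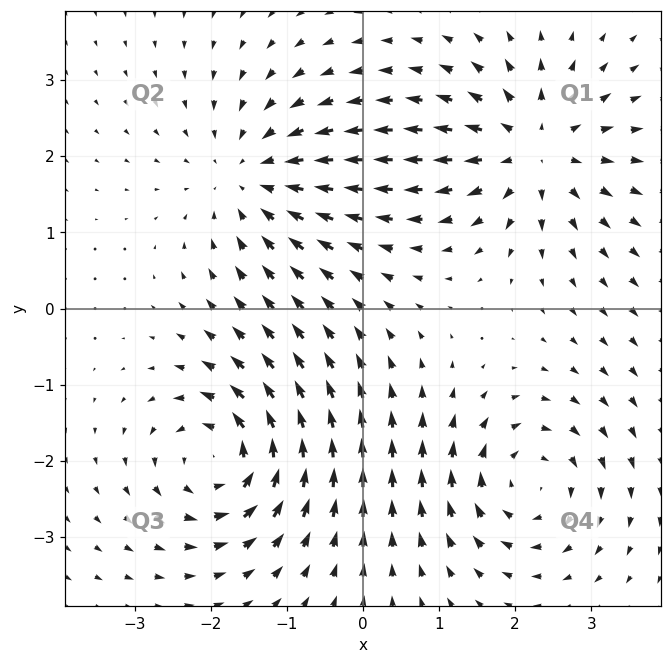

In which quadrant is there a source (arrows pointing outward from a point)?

The source sits at approximately (2.2, 2.1), which lies in quadrant Q1. The divergence there is about +6, positive as expected for a source.

Q1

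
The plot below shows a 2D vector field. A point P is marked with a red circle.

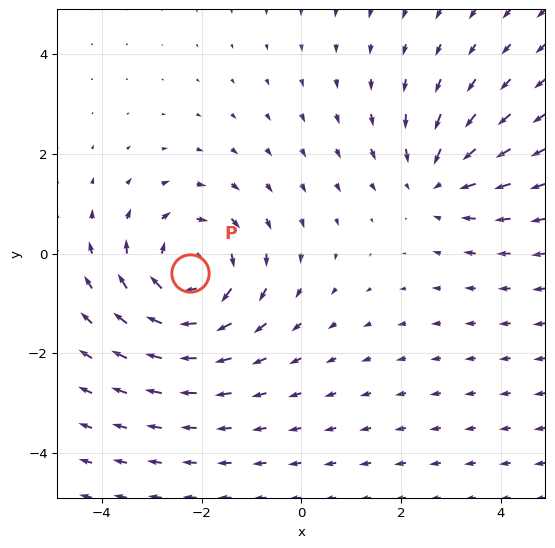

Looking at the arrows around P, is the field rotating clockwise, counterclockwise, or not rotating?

clockwise

Near P at (-2.2, -0.4) the arrows circulate clockwise. The curl (z-component) there is about -4; negative curl means clockwise rotation.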